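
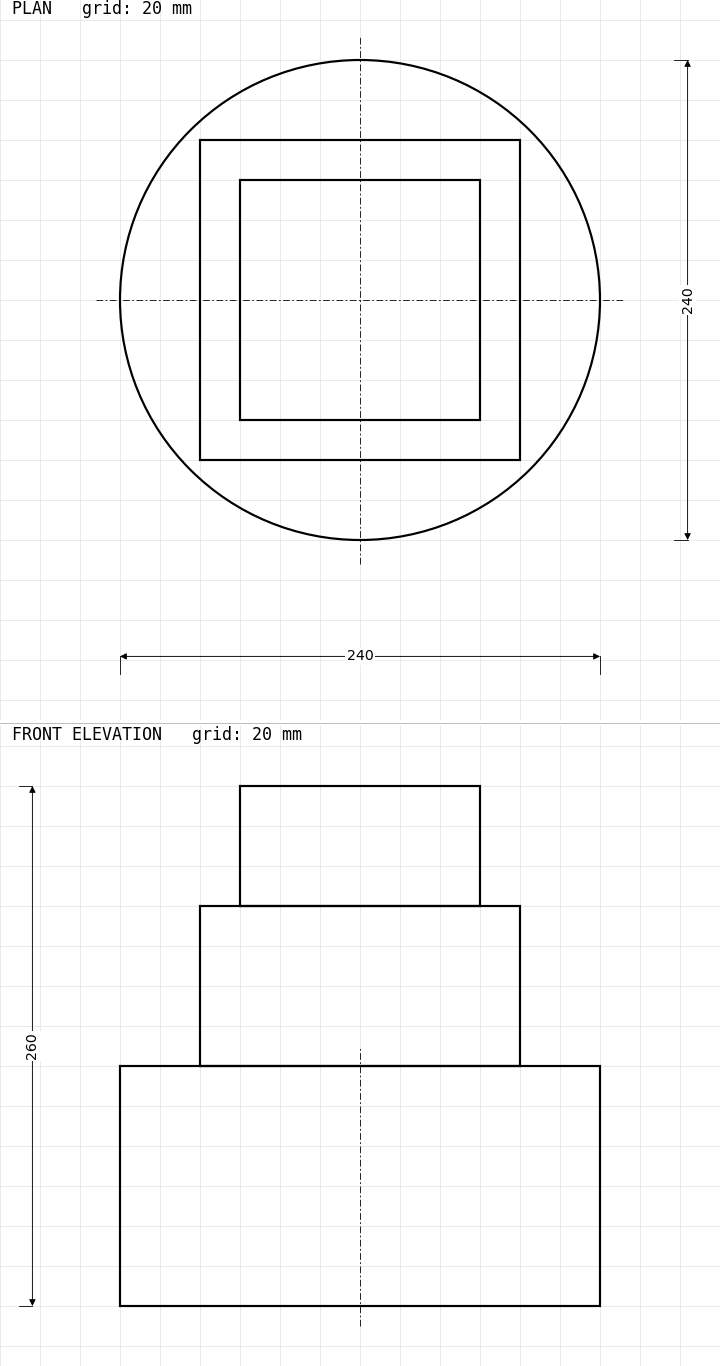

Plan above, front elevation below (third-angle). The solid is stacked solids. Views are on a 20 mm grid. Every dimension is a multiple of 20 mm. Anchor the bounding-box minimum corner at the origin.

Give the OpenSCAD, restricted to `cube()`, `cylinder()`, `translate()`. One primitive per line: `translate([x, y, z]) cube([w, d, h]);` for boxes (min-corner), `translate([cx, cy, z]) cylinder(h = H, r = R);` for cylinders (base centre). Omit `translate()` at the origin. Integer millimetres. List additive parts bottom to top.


translate([120, 120, 0]) cylinder(h = 120, r = 120);
translate([40, 40, 120]) cube([160, 160, 80]);
translate([60, 60, 200]) cube([120, 120, 60]);


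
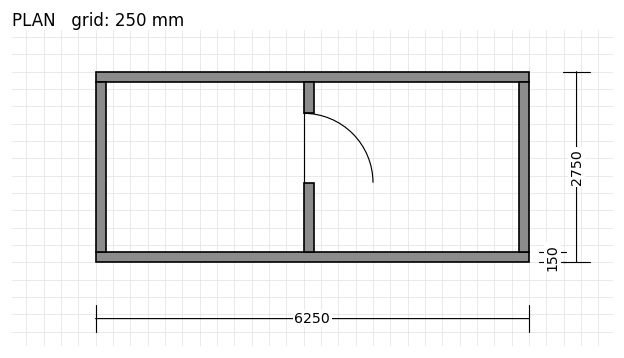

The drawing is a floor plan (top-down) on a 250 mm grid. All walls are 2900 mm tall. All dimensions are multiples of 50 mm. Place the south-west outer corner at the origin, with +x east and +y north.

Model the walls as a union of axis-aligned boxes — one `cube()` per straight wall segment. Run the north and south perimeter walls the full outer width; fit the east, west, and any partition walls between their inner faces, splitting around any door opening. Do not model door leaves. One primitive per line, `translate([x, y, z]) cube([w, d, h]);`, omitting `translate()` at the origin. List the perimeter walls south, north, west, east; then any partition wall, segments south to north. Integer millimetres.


cube([6250, 150, 2900]);
translate([0, 2600, 0]) cube([6250, 150, 2900]);
translate([0, 150, 0]) cube([150, 2450, 2900]);
translate([6100, 150, 0]) cube([150, 2450, 2900]);
translate([3000, 150, 0]) cube([150, 1000, 2900]);
translate([3000, 2150, 0]) cube([150, 450, 2900]);


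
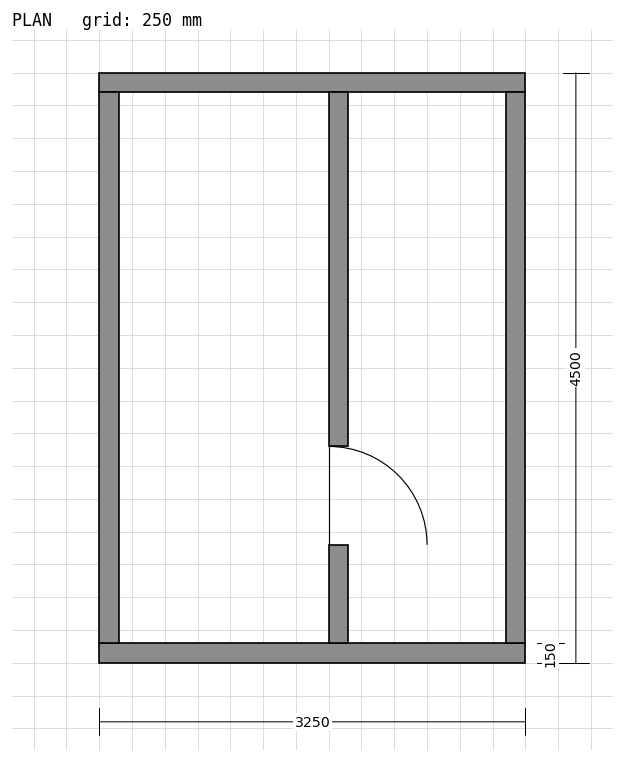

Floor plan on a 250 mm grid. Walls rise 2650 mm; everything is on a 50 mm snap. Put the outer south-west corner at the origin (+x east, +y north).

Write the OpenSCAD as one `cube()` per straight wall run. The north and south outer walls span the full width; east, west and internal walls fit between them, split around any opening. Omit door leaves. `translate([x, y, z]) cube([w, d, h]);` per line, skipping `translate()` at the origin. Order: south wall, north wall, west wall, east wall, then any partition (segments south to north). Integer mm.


cube([3250, 150, 2650]);
translate([0, 4350, 0]) cube([3250, 150, 2650]);
translate([0, 150, 0]) cube([150, 4200, 2650]);
translate([3100, 150, 0]) cube([150, 4200, 2650]);
translate([1750, 150, 0]) cube([150, 750, 2650]);
translate([1750, 1650, 0]) cube([150, 2700, 2650]);


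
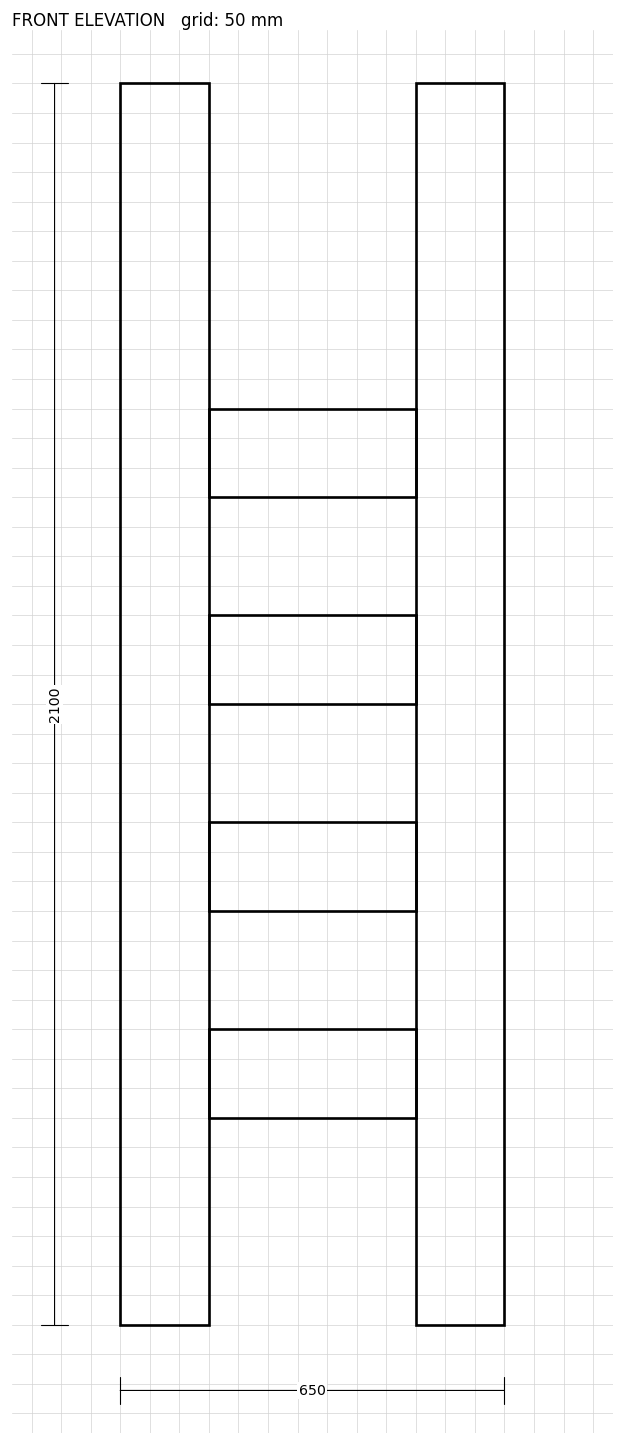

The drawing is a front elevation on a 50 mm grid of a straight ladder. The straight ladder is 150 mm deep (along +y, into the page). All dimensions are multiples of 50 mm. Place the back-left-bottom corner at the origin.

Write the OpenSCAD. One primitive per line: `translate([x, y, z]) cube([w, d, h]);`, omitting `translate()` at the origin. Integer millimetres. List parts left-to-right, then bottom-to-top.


cube([150, 150, 2100]);
translate([150, 0, 350]) cube([350, 150, 150]);
translate([150, 0, 700]) cube([350, 150, 150]);
translate([150, 0, 1050]) cube([350, 150, 150]);
translate([150, 0, 1400]) cube([350, 150, 150]);
translate([500, 0, 0]) cube([150, 150, 2100]);


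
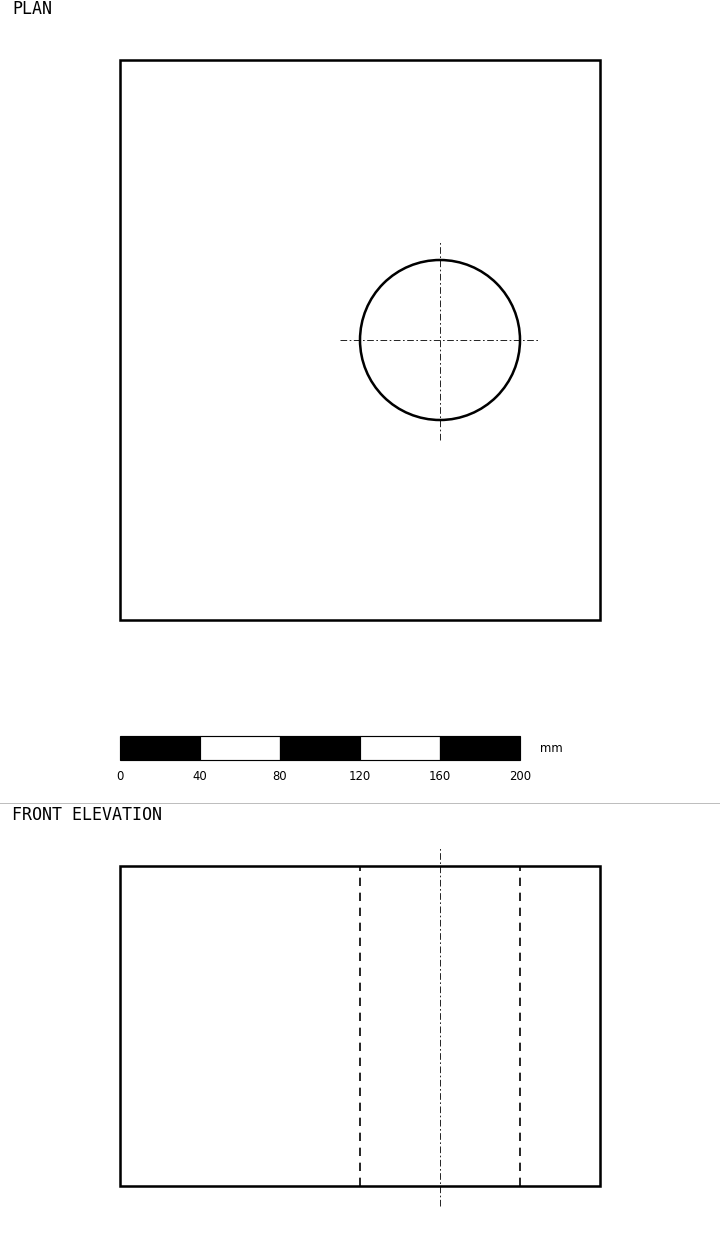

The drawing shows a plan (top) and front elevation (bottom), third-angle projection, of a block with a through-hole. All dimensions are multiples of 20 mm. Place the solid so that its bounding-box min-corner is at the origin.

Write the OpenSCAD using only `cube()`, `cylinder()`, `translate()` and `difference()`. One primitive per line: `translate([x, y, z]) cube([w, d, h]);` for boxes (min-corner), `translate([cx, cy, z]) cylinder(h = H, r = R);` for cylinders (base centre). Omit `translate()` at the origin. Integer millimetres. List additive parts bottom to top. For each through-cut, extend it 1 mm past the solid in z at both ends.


difference() {
  cube([240, 280, 160]);
  translate([160, 140, -1]) cylinder(h = 162, r = 40);
}


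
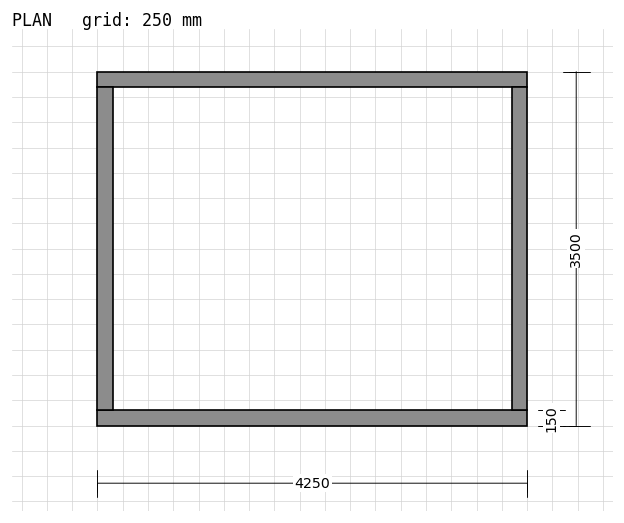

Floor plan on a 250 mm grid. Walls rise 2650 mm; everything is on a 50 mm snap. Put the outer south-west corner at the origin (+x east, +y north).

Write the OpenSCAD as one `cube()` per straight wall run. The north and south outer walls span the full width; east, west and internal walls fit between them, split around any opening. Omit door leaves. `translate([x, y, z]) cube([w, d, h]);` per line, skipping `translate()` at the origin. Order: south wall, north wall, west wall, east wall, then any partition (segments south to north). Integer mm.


cube([4250, 150, 2650]);
translate([0, 3350, 0]) cube([4250, 150, 2650]);
translate([0, 150, 0]) cube([150, 3200, 2650]);
translate([4100, 150, 0]) cube([150, 3200, 2650]);


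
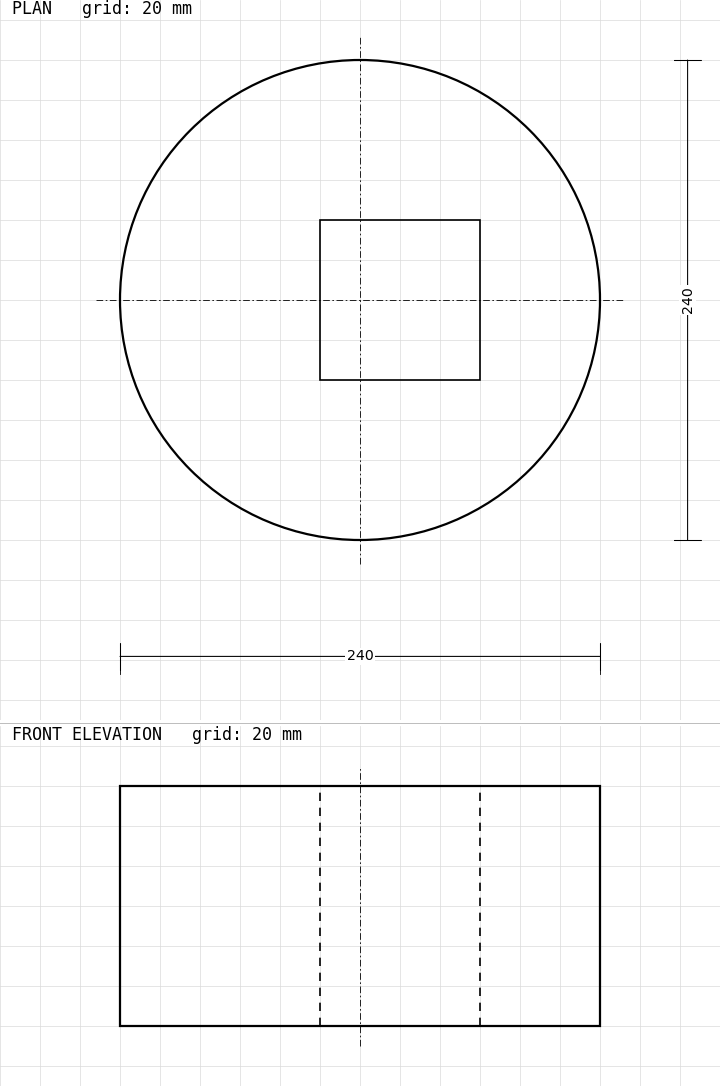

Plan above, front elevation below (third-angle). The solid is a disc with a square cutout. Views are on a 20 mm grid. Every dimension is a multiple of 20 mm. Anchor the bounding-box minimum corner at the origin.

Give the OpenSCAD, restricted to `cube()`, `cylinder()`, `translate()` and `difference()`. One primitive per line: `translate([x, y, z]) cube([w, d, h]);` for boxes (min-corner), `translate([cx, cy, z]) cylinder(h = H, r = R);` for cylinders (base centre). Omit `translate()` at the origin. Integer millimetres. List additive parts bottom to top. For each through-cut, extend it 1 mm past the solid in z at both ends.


difference() {
  translate([120, 120, 0]) cylinder(h = 120, r = 120);
  translate([100, 80, -1]) cube([80, 80, 122]);
}


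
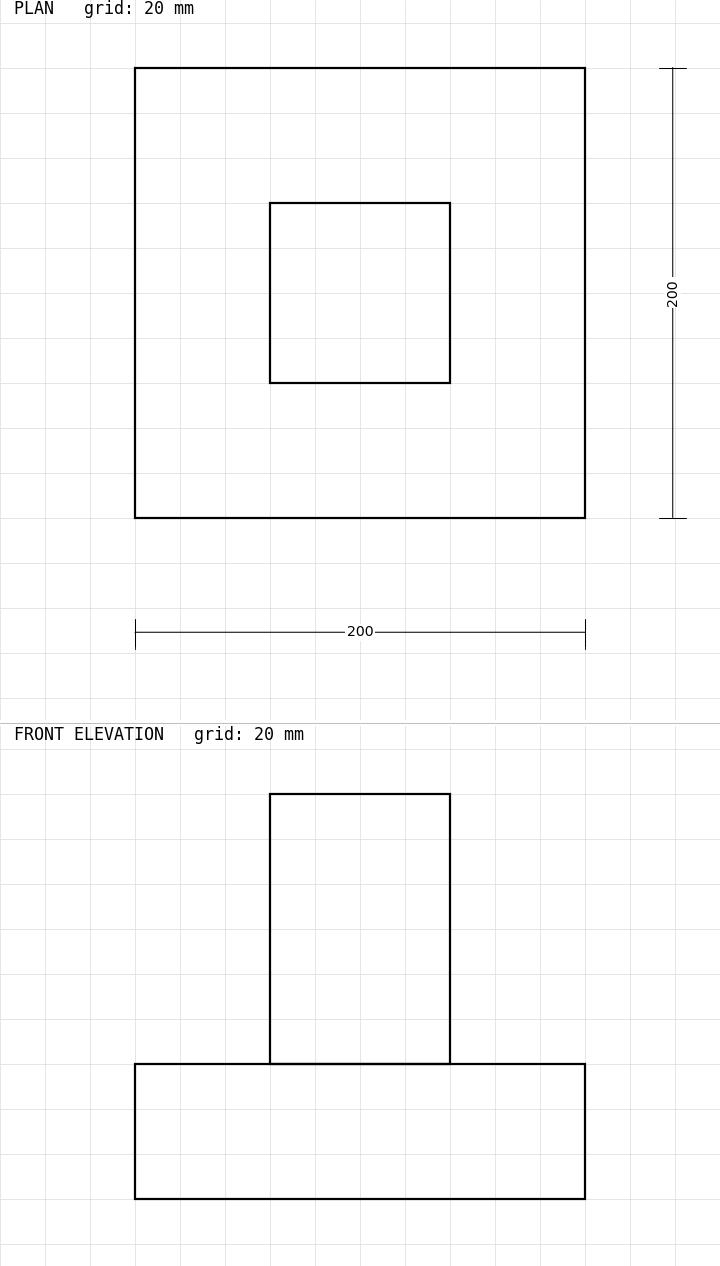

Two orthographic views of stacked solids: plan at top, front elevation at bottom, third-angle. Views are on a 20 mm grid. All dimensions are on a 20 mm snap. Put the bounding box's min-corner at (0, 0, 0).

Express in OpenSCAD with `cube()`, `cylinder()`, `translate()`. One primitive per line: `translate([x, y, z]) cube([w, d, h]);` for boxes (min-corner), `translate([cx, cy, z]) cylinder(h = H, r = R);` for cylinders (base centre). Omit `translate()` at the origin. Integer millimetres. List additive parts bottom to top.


cube([200, 200, 60]);
translate([60, 60, 60]) cube([80, 80, 120]);


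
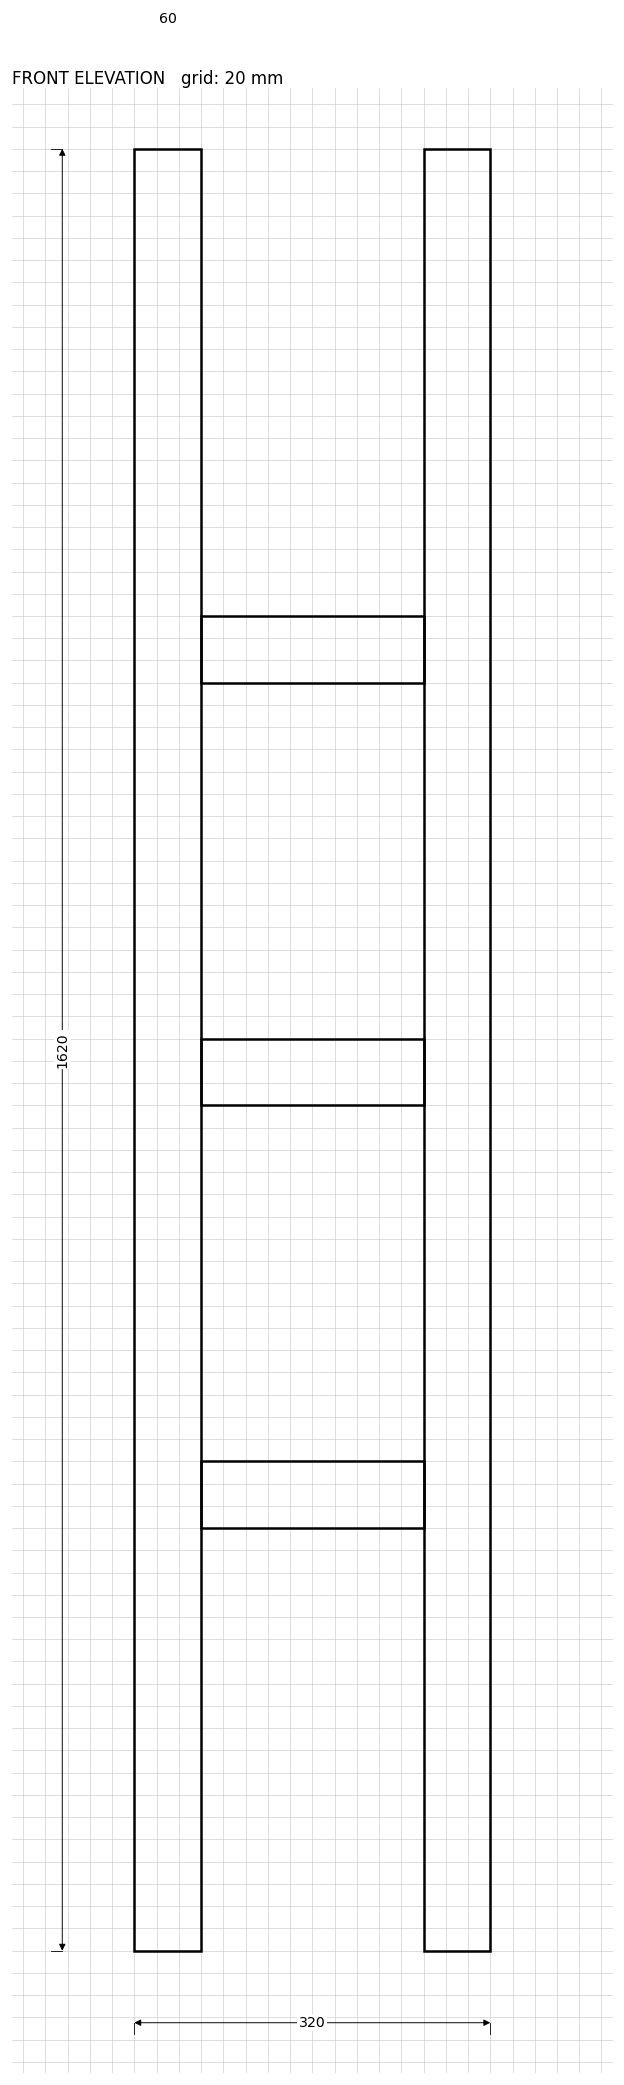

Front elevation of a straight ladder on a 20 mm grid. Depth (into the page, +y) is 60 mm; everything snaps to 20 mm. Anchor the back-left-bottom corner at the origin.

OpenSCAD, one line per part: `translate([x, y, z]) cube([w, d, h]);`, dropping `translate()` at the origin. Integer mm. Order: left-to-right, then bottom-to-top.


cube([60, 60, 1620]);
translate([60, 0, 380]) cube([200, 60, 60]);
translate([60, 0, 760]) cube([200, 60, 60]);
translate([60, 0, 1140]) cube([200, 60, 60]);
translate([260, 0, 0]) cube([60, 60, 1620]);


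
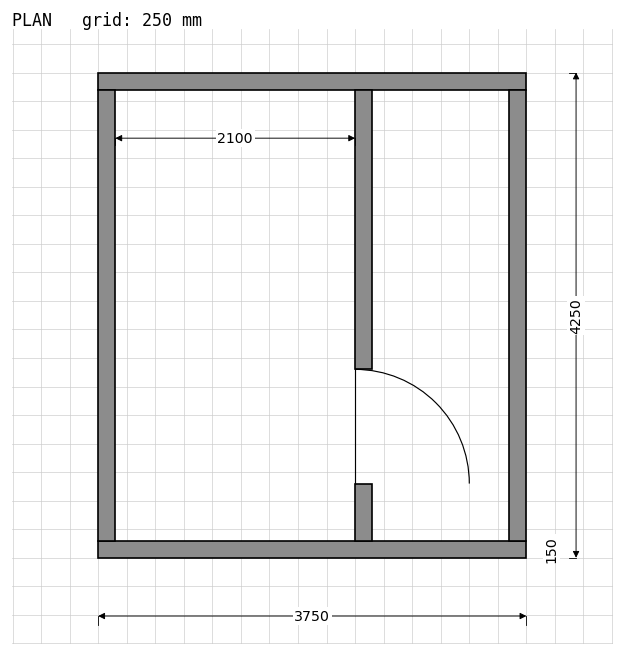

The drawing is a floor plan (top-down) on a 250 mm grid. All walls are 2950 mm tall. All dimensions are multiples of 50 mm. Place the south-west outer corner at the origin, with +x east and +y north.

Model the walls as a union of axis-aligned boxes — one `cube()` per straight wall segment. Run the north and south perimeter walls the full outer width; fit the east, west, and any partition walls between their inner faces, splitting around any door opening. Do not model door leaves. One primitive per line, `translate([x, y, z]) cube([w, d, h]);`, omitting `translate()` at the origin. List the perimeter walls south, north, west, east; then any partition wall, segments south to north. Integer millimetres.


cube([3750, 150, 2950]);
translate([0, 4100, 0]) cube([3750, 150, 2950]);
translate([0, 150, 0]) cube([150, 3950, 2950]);
translate([3600, 150, 0]) cube([150, 3950, 2950]);
translate([2250, 150, 0]) cube([150, 500, 2950]);
translate([2250, 1650, 0]) cube([150, 2450, 2950]);


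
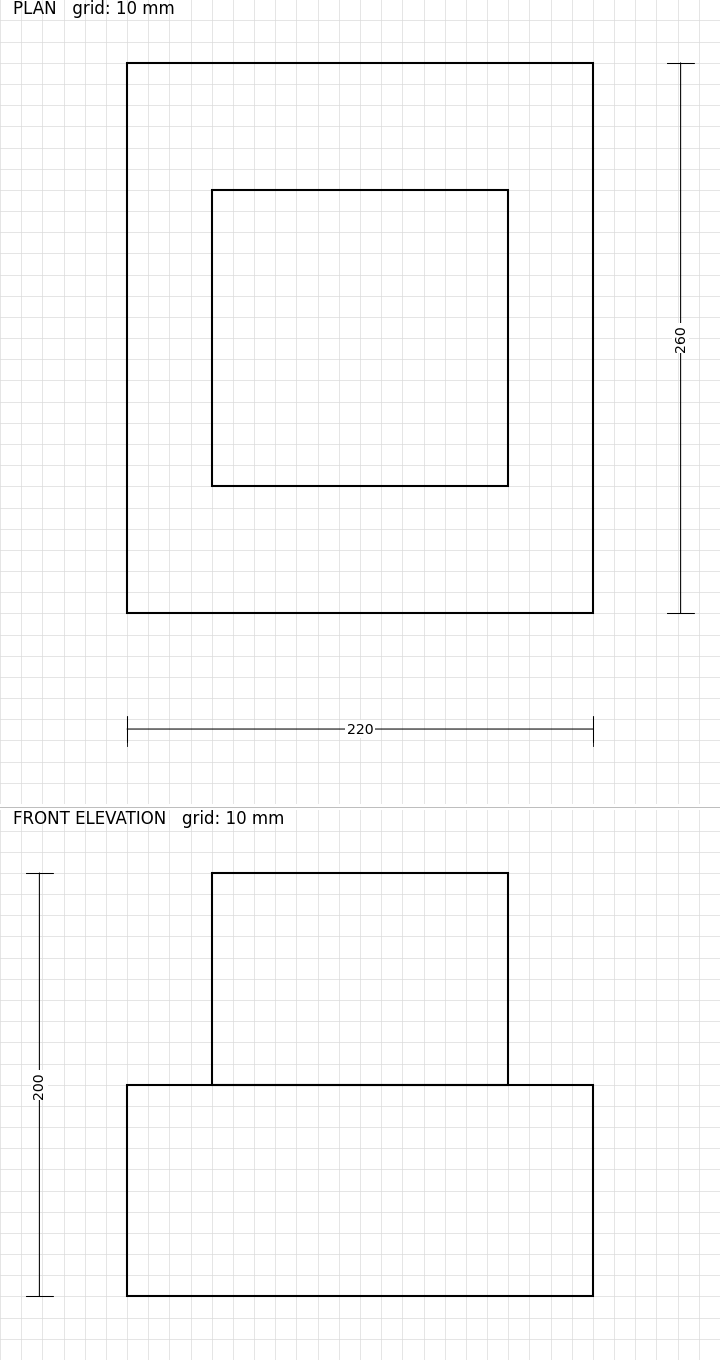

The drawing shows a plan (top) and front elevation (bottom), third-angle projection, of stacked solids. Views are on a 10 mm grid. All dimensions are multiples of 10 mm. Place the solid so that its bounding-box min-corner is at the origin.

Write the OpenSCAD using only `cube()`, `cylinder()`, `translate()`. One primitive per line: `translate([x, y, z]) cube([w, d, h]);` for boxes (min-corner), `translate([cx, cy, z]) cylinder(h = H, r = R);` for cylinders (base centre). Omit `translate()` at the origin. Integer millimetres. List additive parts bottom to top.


cube([220, 260, 100]);
translate([40, 60, 100]) cube([140, 140, 100]);


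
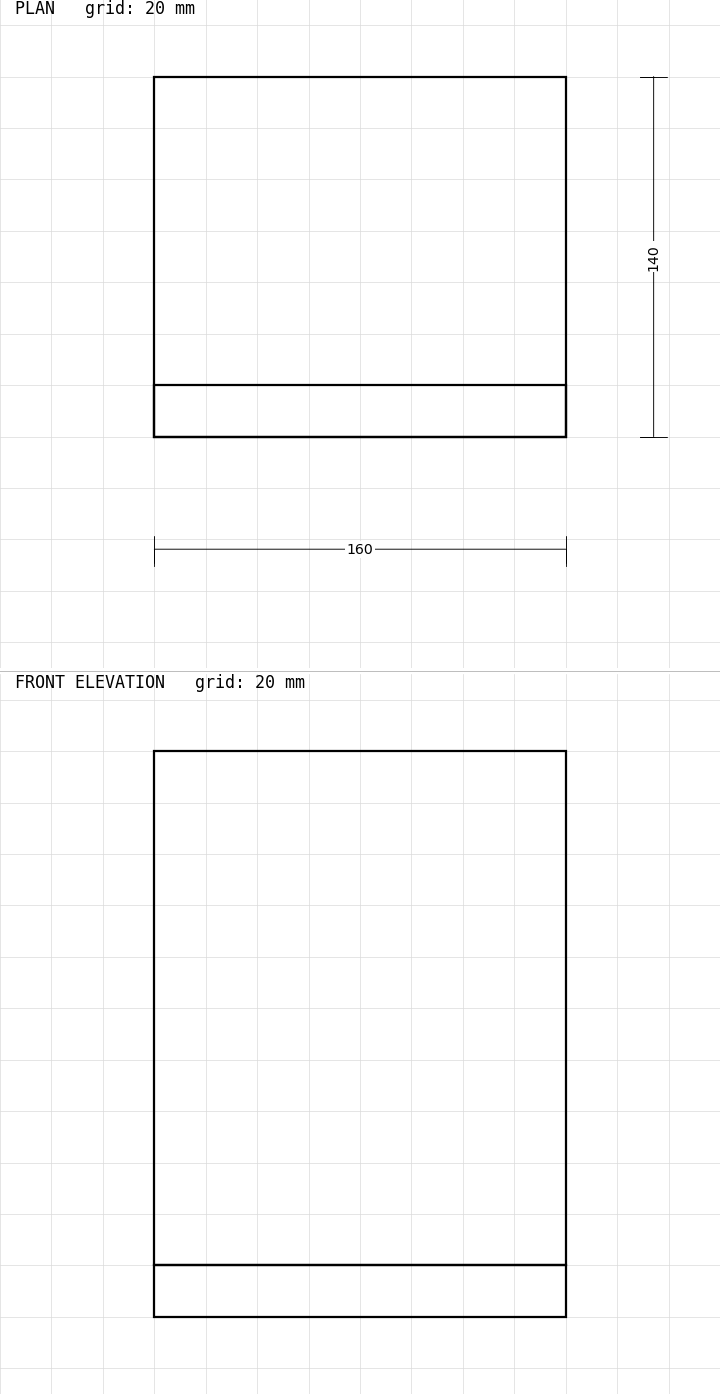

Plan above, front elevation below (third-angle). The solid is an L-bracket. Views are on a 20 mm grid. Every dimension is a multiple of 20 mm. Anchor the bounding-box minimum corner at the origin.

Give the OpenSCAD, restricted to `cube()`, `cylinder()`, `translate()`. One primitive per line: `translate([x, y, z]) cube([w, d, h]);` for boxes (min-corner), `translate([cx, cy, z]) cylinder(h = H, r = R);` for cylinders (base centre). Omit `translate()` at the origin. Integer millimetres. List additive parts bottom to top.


cube([160, 140, 20]);
translate([0, 0, 20]) cube([160, 20, 200]);


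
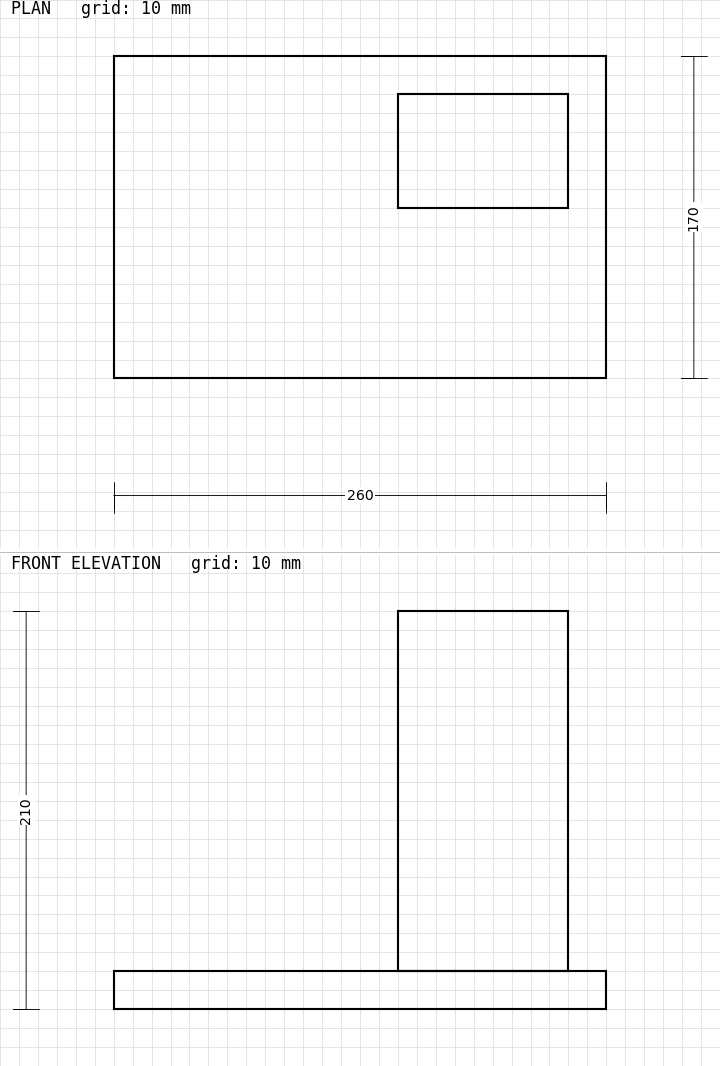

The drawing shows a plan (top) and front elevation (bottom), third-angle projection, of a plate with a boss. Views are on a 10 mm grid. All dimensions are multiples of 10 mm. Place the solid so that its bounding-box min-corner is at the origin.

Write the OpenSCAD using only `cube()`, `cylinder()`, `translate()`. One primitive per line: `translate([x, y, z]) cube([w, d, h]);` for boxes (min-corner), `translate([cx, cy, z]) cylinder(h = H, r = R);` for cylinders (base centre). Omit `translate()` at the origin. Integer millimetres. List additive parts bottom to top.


cube([260, 170, 20]);
translate([150, 90, 20]) cube([90, 60, 190]);


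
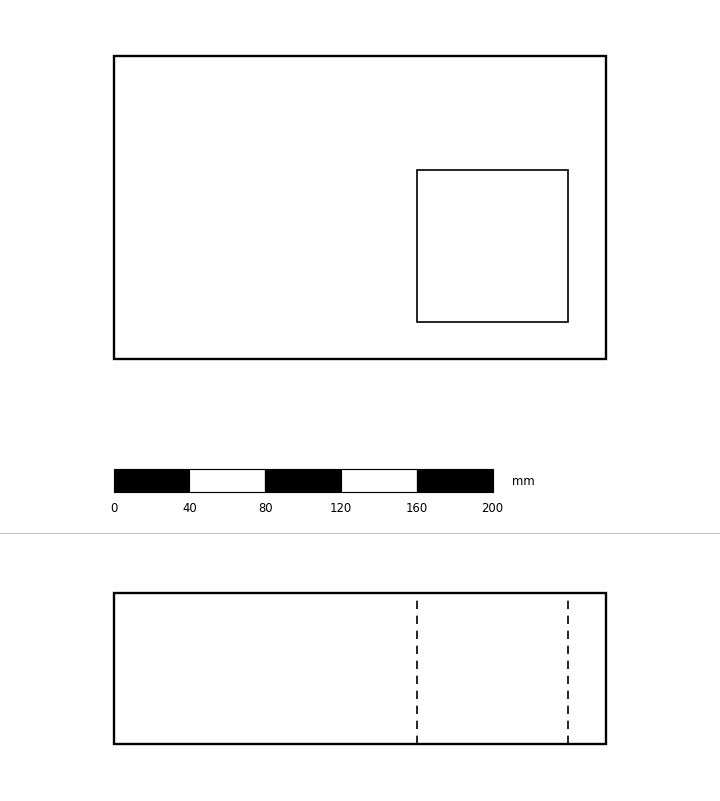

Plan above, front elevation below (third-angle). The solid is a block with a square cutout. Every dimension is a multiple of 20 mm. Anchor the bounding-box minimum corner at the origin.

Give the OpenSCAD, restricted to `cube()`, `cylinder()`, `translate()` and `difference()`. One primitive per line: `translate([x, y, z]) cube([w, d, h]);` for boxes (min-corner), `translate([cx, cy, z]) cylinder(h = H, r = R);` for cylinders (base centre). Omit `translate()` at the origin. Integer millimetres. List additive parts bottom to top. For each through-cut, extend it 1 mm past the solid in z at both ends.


difference() {
  cube([260, 160, 80]);
  translate([160, 20, -1]) cube([80, 80, 82]);
}


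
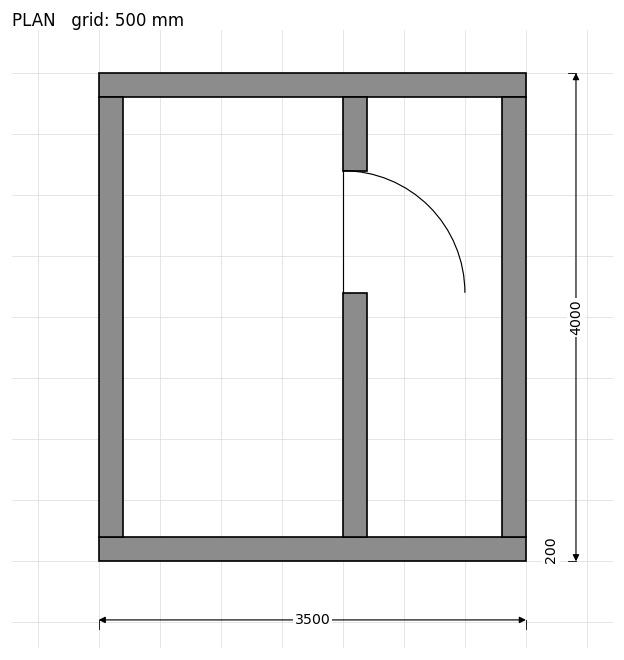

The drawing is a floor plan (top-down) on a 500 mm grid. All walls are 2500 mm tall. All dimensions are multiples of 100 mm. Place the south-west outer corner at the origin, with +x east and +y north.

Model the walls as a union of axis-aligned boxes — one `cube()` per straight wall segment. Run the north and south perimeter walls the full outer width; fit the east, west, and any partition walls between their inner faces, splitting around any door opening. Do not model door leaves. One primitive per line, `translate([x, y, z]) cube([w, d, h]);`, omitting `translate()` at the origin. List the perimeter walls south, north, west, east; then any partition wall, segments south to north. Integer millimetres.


cube([3500, 200, 2500]);
translate([0, 3800, 0]) cube([3500, 200, 2500]);
translate([0, 200, 0]) cube([200, 3600, 2500]);
translate([3300, 200, 0]) cube([200, 3600, 2500]);
translate([2000, 200, 0]) cube([200, 2000, 2500]);
translate([2000, 3200, 0]) cube([200, 600, 2500]);


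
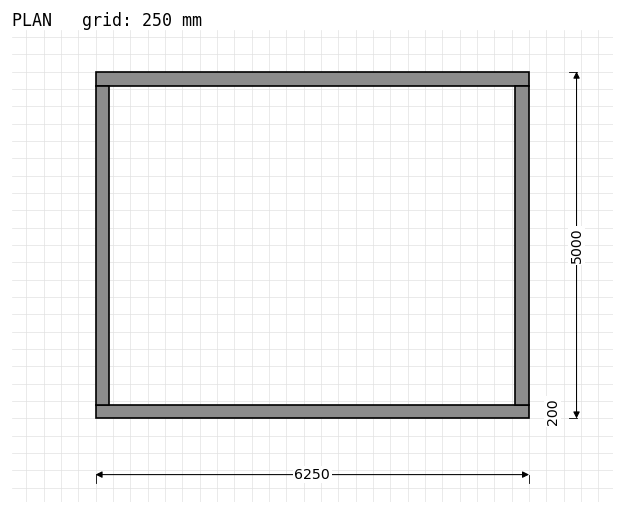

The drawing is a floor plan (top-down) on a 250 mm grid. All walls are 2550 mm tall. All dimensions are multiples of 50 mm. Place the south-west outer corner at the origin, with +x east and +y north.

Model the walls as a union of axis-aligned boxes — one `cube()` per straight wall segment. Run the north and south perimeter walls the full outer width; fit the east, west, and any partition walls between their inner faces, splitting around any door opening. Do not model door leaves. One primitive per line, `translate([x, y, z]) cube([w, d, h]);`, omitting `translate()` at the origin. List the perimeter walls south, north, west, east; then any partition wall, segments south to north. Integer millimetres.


cube([6250, 200, 2550]);
translate([0, 4800, 0]) cube([6250, 200, 2550]);
translate([0, 200, 0]) cube([200, 4600, 2550]);
translate([6050, 200, 0]) cube([200, 4600, 2550]);


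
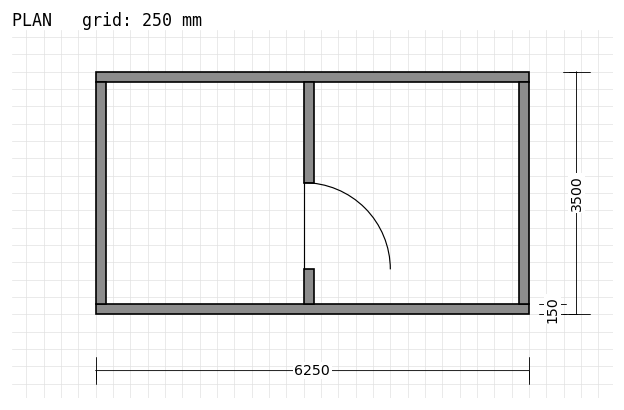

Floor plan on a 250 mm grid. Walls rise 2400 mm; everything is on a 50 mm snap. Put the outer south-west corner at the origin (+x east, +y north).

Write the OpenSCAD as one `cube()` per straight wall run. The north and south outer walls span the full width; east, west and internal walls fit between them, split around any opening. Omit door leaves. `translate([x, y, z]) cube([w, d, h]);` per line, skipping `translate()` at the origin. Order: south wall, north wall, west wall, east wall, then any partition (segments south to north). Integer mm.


cube([6250, 150, 2400]);
translate([0, 3350, 0]) cube([6250, 150, 2400]);
translate([0, 150, 0]) cube([150, 3200, 2400]);
translate([6100, 150, 0]) cube([150, 3200, 2400]);
translate([3000, 150, 0]) cube([150, 500, 2400]);
translate([3000, 1900, 0]) cube([150, 1450, 2400]);


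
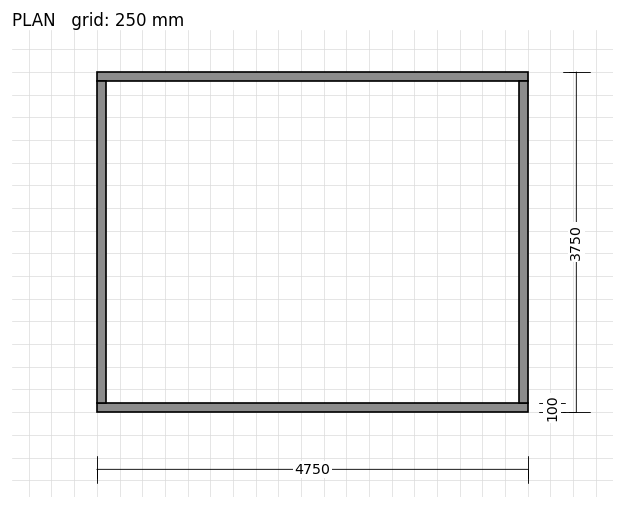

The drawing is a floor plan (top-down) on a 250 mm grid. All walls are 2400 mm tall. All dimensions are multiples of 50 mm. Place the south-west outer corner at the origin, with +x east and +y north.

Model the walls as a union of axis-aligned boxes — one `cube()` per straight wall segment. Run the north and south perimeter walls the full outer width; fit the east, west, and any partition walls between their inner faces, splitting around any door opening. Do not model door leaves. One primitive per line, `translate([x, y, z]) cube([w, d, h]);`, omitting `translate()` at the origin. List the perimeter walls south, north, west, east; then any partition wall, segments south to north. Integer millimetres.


cube([4750, 100, 2400]);
translate([0, 3650, 0]) cube([4750, 100, 2400]);
translate([0, 100, 0]) cube([100, 3550, 2400]);
translate([4650, 100, 0]) cube([100, 3550, 2400]);


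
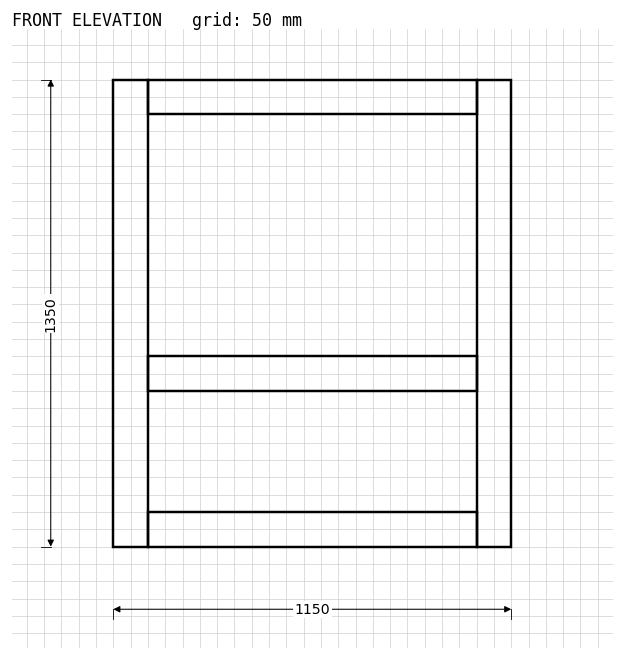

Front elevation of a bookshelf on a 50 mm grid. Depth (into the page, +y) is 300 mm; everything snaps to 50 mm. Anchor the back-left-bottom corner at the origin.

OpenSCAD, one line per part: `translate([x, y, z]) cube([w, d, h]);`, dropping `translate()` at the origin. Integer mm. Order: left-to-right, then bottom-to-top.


cube([100, 300, 1350]);
translate([100, 0, 0]) cube([950, 300, 100]);
translate([100, 0, 450]) cube([950, 300, 100]);
translate([100, 0, 1250]) cube([950, 300, 100]);
translate([1050, 0, 0]) cube([100, 300, 1350]);


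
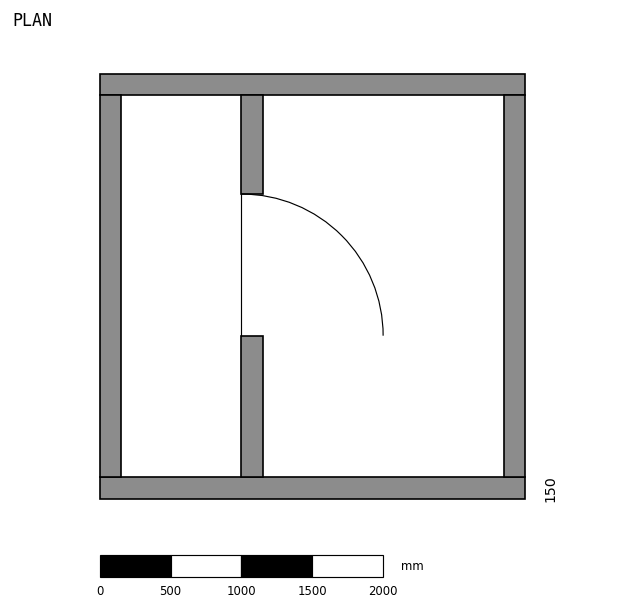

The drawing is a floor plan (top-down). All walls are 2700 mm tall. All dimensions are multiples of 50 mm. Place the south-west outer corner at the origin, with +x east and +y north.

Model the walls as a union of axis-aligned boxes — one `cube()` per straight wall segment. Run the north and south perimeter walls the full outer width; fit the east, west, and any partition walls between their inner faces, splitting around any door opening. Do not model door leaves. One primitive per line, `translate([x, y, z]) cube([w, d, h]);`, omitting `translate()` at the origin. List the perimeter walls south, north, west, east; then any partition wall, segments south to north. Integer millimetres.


cube([3000, 150, 2700]);
translate([0, 2850, 0]) cube([3000, 150, 2700]);
translate([0, 150, 0]) cube([150, 2700, 2700]);
translate([2850, 150, 0]) cube([150, 2700, 2700]);
translate([1000, 150, 0]) cube([150, 1000, 2700]);
translate([1000, 2150, 0]) cube([150, 700, 2700]);


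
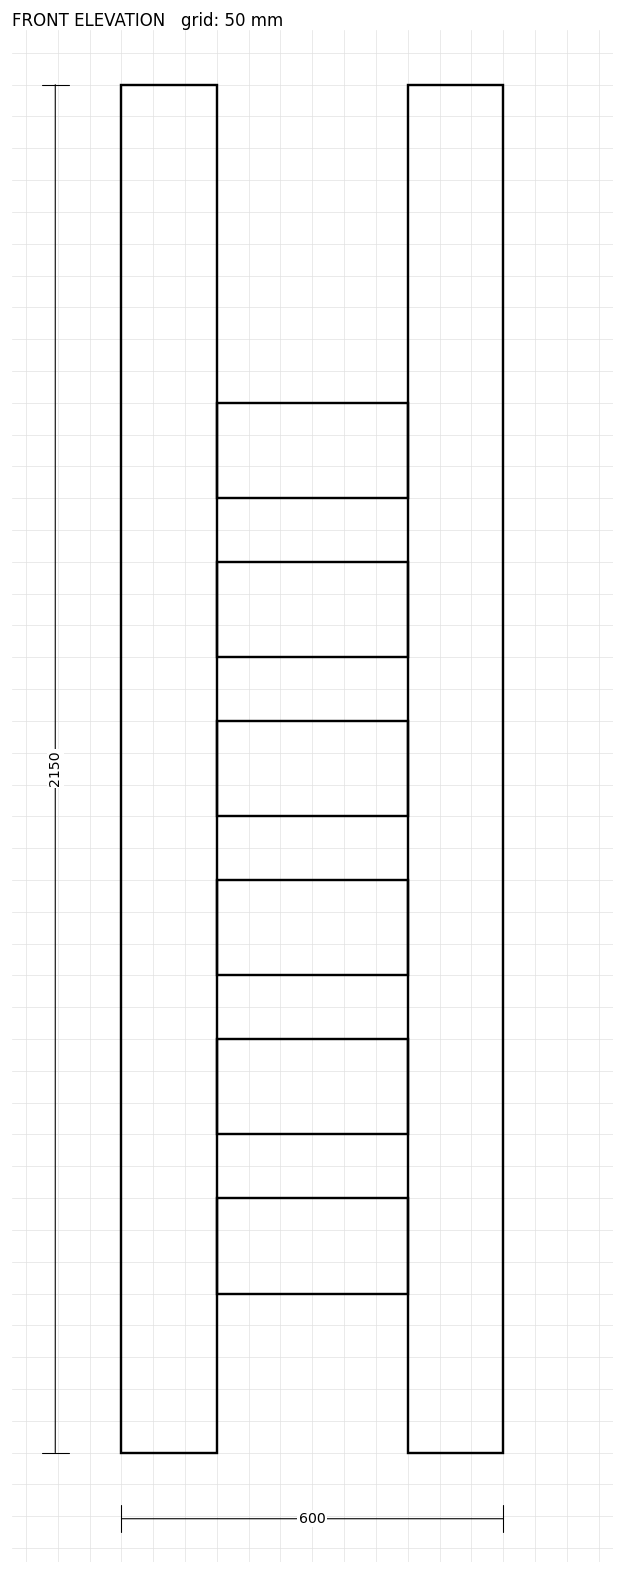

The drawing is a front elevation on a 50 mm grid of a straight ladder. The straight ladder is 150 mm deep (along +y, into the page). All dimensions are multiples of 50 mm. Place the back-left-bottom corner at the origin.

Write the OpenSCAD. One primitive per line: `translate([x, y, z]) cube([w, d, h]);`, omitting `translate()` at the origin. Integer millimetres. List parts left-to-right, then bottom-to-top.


cube([150, 150, 2150]);
translate([150, 0, 250]) cube([300, 150, 150]);
translate([150, 0, 500]) cube([300, 150, 150]);
translate([150, 0, 750]) cube([300, 150, 150]);
translate([150, 0, 1000]) cube([300, 150, 150]);
translate([150, 0, 1250]) cube([300, 150, 150]);
translate([150, 0, 1500]) cube([300, 150, 150]);
translate([450, 0, 0]) cube([150, 150, 2150]);


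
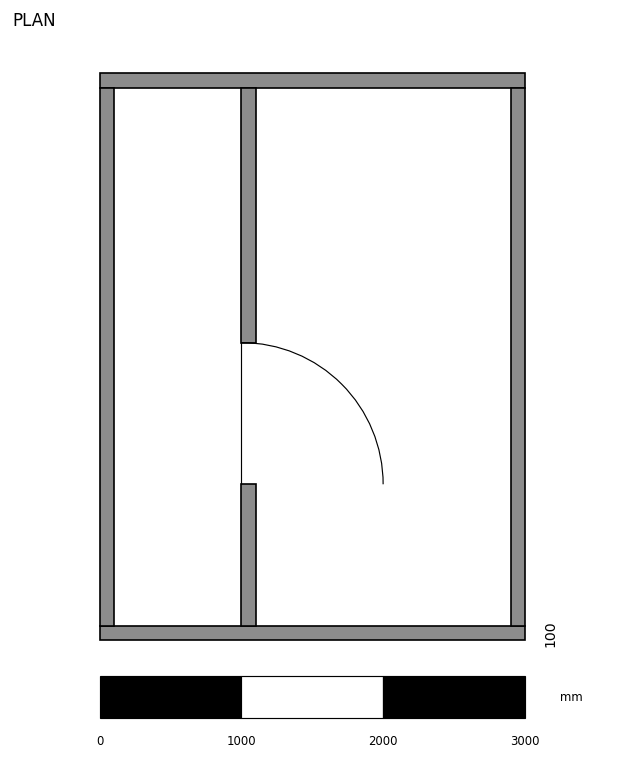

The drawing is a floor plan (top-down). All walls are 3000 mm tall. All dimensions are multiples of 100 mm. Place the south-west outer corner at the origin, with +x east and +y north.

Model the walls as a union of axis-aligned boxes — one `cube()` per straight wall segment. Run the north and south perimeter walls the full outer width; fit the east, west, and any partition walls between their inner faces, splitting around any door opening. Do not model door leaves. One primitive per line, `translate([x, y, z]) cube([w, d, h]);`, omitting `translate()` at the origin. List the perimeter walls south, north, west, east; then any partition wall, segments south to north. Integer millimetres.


cube([3000, 100, 3000]);
translate([0, 3900, 0]) cube([3000, 100, 3000]);
translate([0, 100, 0]) cube([100, 3800, 3000]);
translate([2900, 100, 0]) cube([100, 3800, 3000]);
translate([1000, 100, 0]) cube([100, 1000, 3000]);
translate([1000, 2100, 0]) cube([100, 1800, 3000]);


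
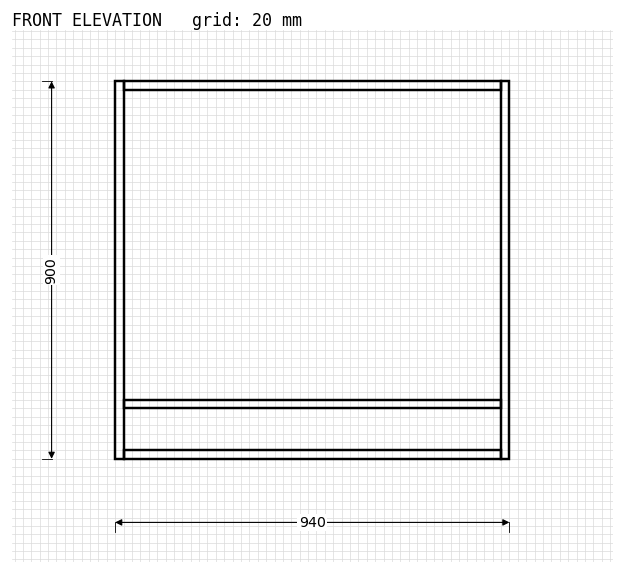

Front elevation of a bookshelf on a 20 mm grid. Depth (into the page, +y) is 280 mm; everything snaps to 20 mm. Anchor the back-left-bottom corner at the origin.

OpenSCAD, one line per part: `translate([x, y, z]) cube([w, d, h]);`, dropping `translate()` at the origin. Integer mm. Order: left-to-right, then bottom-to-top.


cube([20, 280, 900]);
translate([20, 0, 0]) cube([900, 280, 20]);
translate([20, 0, 120]) cube([900, 280, 20]);
translate([20, 0, 880]) cube([900, 280, 20]);
translate([920, 0, 0]) cube([20, 280, 900]);


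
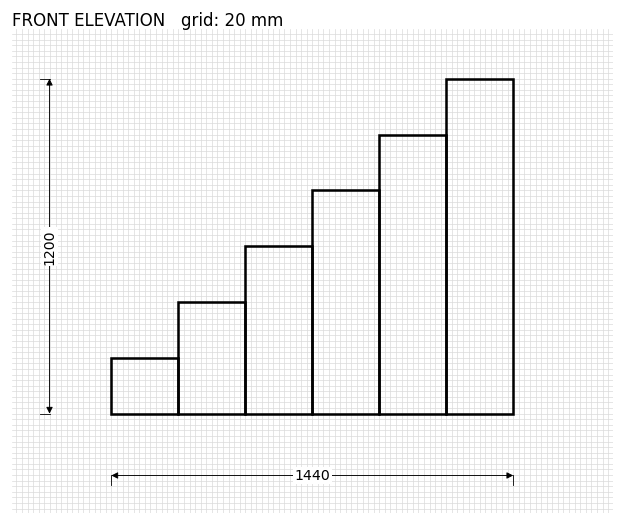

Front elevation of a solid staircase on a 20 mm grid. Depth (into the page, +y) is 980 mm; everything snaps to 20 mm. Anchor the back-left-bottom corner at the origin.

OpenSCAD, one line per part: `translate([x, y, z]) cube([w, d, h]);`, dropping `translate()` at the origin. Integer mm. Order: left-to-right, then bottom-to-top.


cube([240, 980, 200]);
translate([240, 0, 0]) cube([240, 980, 400]);
translate([480, 0, 0]) cube([240, 980, 600]);
translate([720, 0, 0]) cube([240, 980, 800]);
translate([960, 0, 0]) cube([240, 980, 1000]);
translate([1200, 0, 0]) cube([240, 980, 1200]);


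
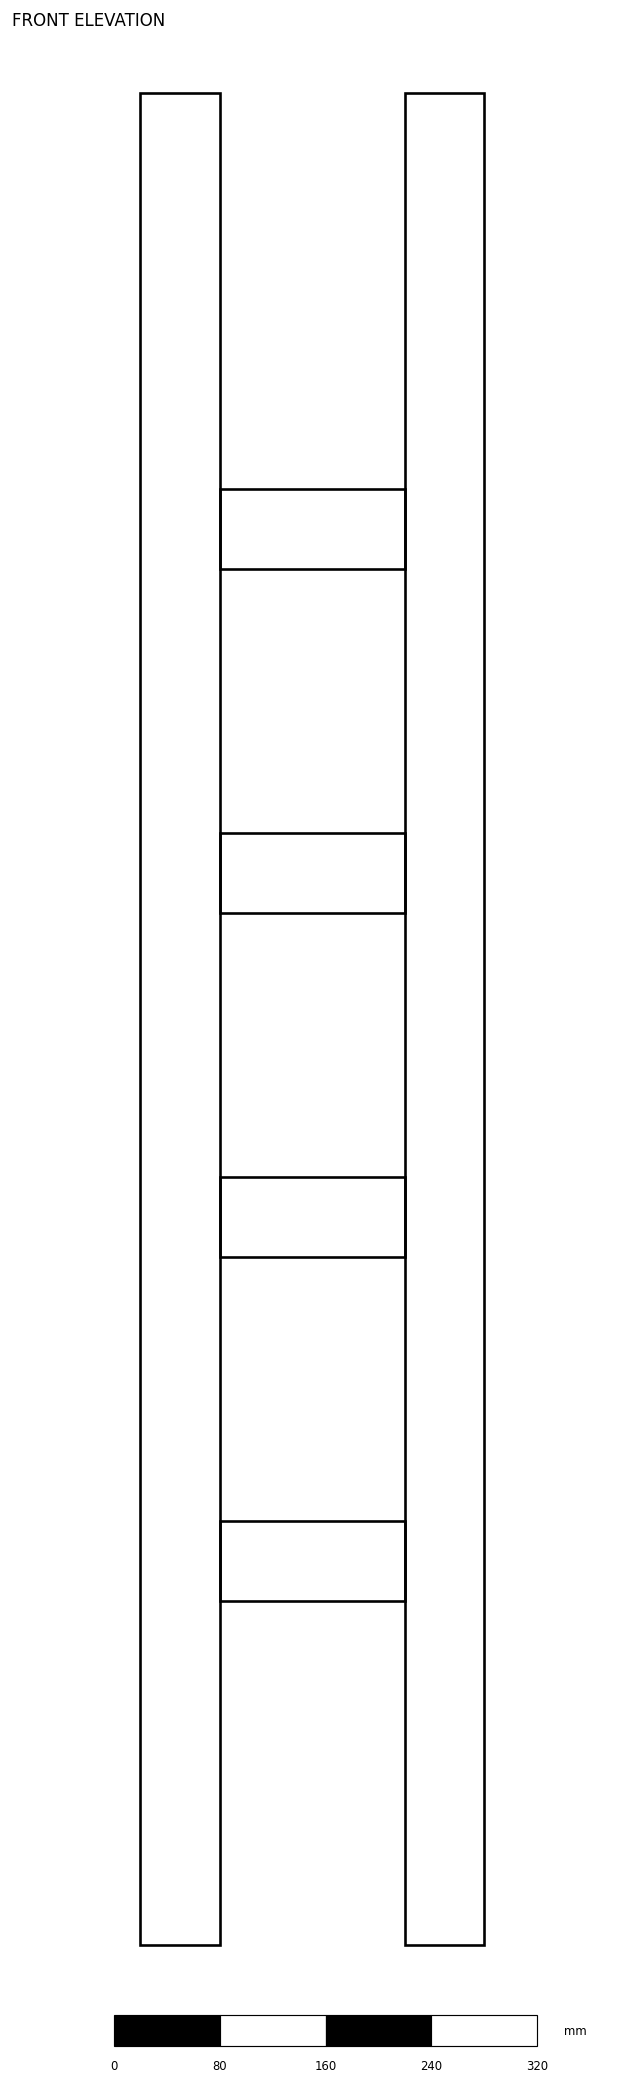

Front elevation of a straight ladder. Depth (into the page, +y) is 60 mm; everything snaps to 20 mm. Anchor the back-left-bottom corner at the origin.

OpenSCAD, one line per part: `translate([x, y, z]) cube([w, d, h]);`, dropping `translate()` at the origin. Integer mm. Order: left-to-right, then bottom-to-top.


cube([60, 60, 1400]);
translate([60, 0, 260]) cube([140, 60, 60]);
translate([60, 0, 520]) cube([140, 60, 60]);
translate([60, 0, 780]) cube([140, 60, 60]);
translate([60, 0, 1040]) cube([140, 60, 60]);
translate([200, 0, 0]) cube([60, 60, 1400]);


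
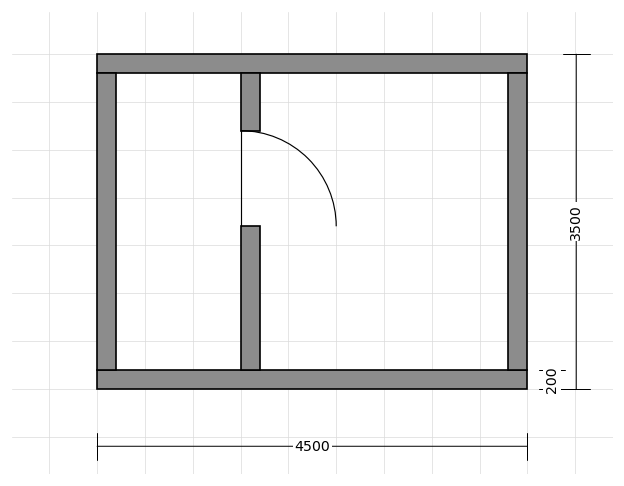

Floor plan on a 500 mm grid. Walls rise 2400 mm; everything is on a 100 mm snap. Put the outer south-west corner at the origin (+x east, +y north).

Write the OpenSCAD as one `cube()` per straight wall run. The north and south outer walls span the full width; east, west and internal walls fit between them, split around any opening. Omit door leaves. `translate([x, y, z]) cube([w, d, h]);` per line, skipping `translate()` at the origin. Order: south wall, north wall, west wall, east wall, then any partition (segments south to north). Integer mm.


cube([4500, 200, 2400]);
translate([0, 3300, 0]) cube([4500, 200, 2400]);
translate([0, 200, 0]) cube([200, 3100, 2400]);
translate([4300, 200, 0]) cube([200, 3100, 2400]);
translate([1500, 200, 0]) cube([200, 1500, 2400]);
translate([1500, 2700, 0]) cube([200, 600, 2400]);


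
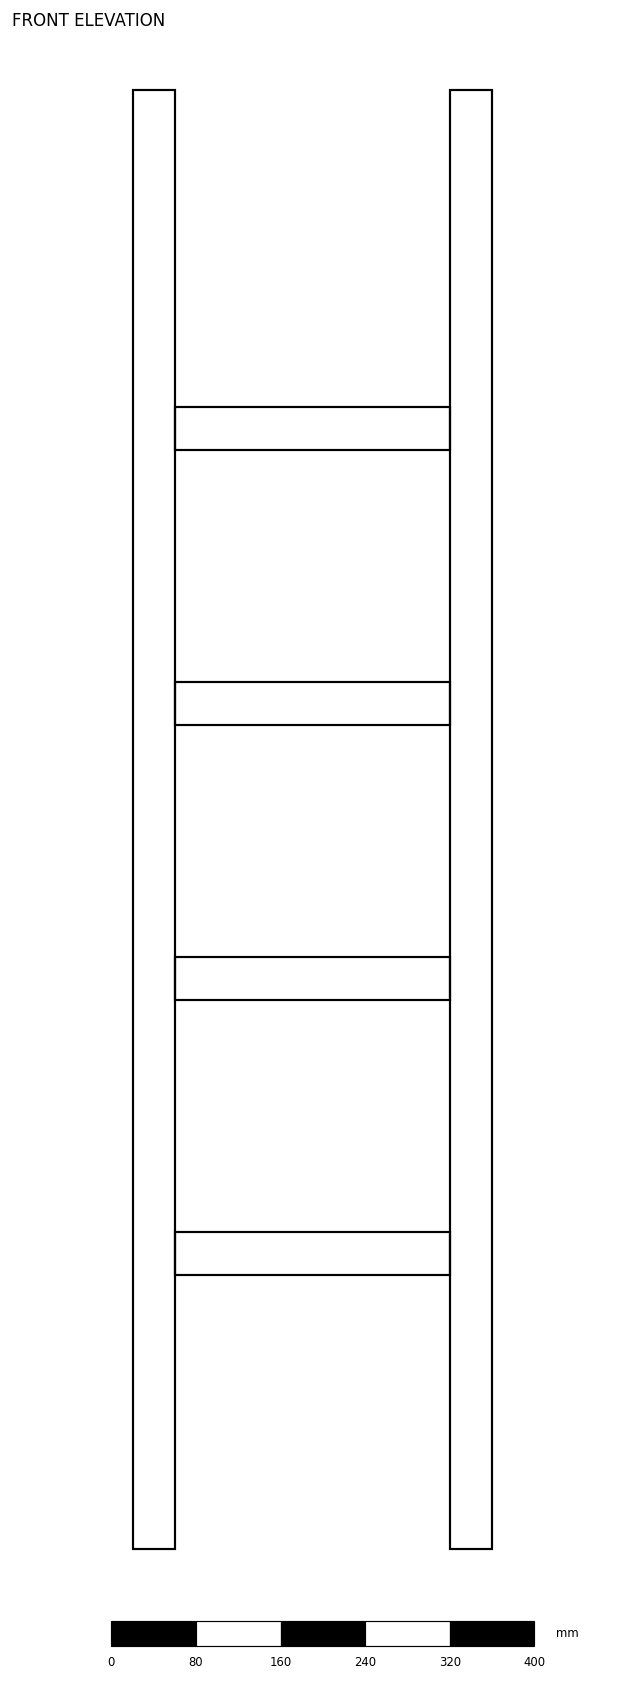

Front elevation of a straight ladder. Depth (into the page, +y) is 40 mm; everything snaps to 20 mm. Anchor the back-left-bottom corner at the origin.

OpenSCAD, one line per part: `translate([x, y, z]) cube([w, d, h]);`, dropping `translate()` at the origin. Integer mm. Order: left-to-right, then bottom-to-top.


cube([40, 40, 1380]);
translate([40, 0, 260]) cube([260, 40, 40]);
translate([40, 0, 520]) cube([260, 40, 40]);
translate([40, 0, 780]) cube([260, 40, 40]);
translate([40, 0, 1040]) cube([260, 40, 40]);
translate([300, 0, 0]) cube([40, 40, 1380]);


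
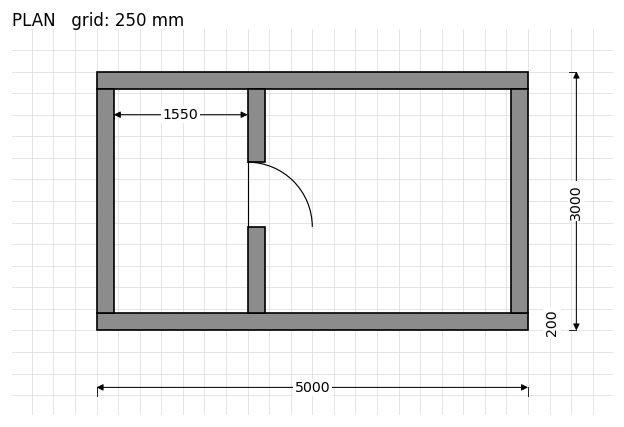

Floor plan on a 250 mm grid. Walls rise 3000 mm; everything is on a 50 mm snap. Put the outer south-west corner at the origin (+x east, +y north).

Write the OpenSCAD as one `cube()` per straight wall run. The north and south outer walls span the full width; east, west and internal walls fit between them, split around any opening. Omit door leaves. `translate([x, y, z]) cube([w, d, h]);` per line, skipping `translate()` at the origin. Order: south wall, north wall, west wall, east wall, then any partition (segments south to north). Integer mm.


cube([5000, 200, 3000]);
translate([0, 2800, 0]) cube([5000, 200, 3000]);
translate([0, 200, 0]) cube([200, 2600, 3000]);
translate([4800, 200, 0]) cube([200, 2600, 3000]);
translate([1750, 200, 0]) cube([200, 1000, 3000]);
translate([1750, 1950, 0]) cube([200, 850, 3000]);


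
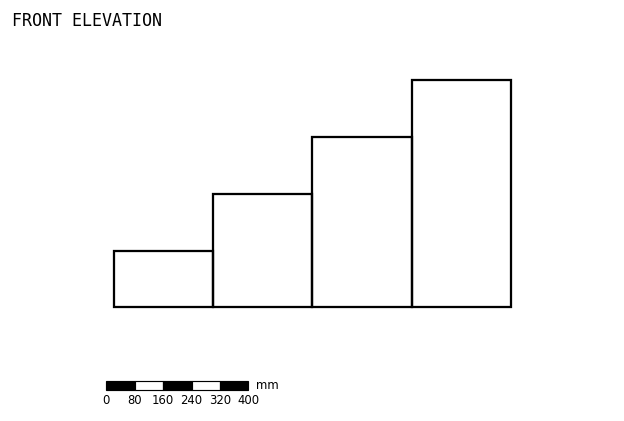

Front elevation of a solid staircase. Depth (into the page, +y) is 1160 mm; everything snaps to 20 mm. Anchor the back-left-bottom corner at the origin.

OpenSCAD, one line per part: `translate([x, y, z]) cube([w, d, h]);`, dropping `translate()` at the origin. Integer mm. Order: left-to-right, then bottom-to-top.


cube([280, 1160, 160]);
translate([280, 0, 0]) cube([280, 1160, 320]);
translate([560, 0, 0]) cube([280, 1160, 480]);
translate([840, 0, 0]) cube([280, 1160, 640]);


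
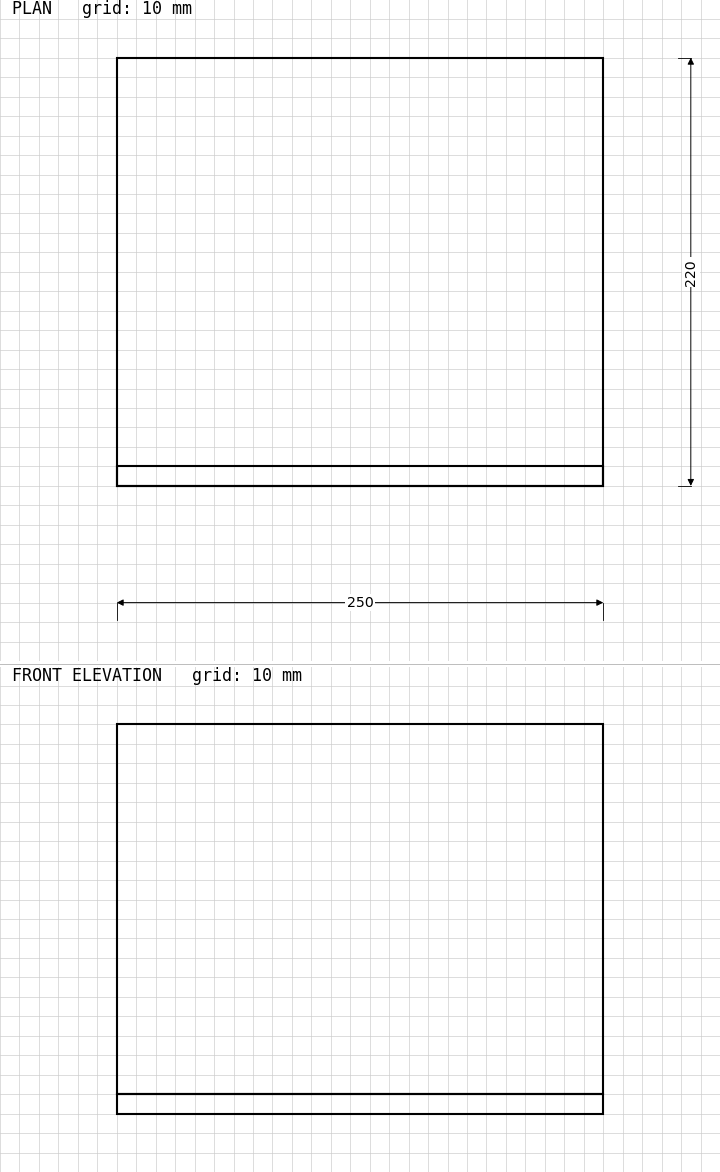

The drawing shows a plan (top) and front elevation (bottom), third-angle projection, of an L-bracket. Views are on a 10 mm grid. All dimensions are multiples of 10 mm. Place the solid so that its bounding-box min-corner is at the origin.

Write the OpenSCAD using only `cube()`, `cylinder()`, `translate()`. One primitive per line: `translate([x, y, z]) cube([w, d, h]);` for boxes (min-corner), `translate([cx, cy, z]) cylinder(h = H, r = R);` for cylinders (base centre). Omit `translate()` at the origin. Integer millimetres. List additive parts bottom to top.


cube([250, 220, 10]);
translate([0, 0, 10]) cube([250, 10, 190]);


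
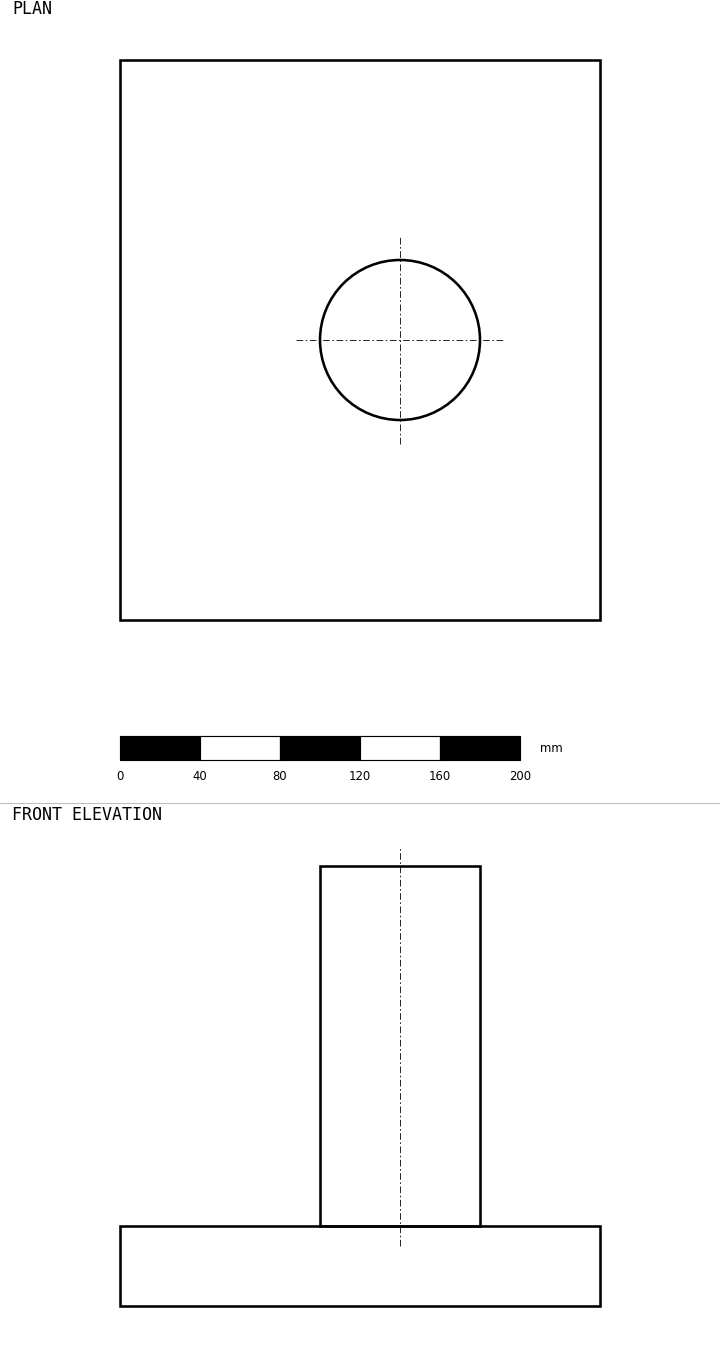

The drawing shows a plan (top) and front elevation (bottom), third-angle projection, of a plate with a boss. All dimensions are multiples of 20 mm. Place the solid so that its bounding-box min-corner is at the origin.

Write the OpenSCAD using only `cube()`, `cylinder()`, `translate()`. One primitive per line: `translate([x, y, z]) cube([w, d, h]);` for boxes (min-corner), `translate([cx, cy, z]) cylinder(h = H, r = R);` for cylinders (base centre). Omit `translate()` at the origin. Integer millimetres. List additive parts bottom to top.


cube([240, 280, 40]);
translate([140, 140, 40]) cylinder(h = 180, r = 40);


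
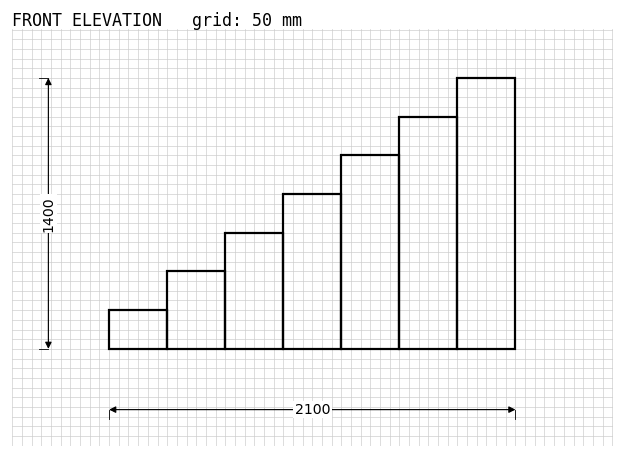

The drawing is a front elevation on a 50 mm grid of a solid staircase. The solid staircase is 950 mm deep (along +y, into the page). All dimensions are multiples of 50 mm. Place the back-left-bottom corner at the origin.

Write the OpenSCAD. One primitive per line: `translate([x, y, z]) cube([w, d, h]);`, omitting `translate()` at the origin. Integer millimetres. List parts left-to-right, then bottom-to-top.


cube([300, 950, 200]);
translate([300, 0, 0]) cube([300, 950, 400]);
translate([600, 0, 0]) cube([300, 950, 600]);
translate([900, 0, 0]) cube([300, 950, 800]);
translate([1200, 0, 0]) cube([300, 950, 1000]);
translate([1500, 0, 0]) cube([300, 950, 1200]);
translate([1800, 0, 0]) cube([300, 950, 1400]);


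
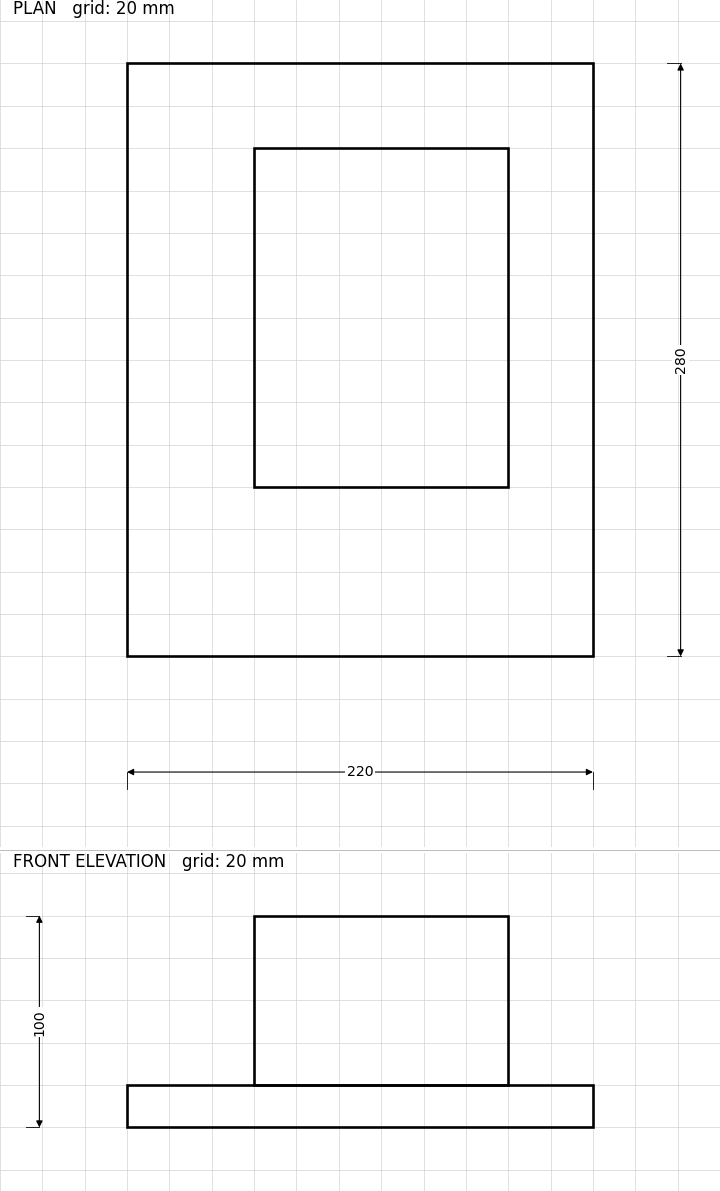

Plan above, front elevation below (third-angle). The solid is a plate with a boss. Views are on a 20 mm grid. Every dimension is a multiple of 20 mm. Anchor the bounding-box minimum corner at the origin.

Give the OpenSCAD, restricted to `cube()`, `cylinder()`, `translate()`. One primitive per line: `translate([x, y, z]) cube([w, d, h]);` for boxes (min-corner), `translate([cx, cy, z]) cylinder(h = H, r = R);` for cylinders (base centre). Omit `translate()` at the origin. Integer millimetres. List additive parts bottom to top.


cube([220, 280, 20]);
translate([60, 80, 20]) cube([120, 160, 80]);


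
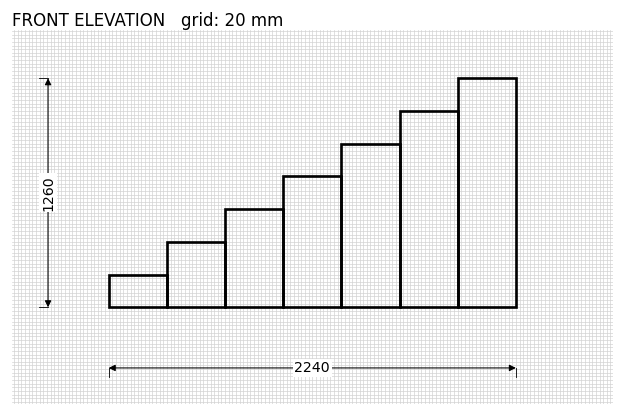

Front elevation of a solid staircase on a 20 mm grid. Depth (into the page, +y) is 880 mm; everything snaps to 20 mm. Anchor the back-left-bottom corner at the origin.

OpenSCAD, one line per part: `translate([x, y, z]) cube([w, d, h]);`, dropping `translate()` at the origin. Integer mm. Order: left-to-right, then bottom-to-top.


cube([320, 880, 180]);
translate([320, 0, 0]) cube([320, 880, 360]);
translate([640, 0, 0]) cube([320, 880, 540]);
translate([960, 0, 0]) cube([320, 880, 720]);
translate([1280, 0, 0]) cube([320, 880, 900]);
translate([1600, 0, 0]) cube([320, 880, 1080]);
translate([1920, 0, 0]) cube([320, 880, 1260]);


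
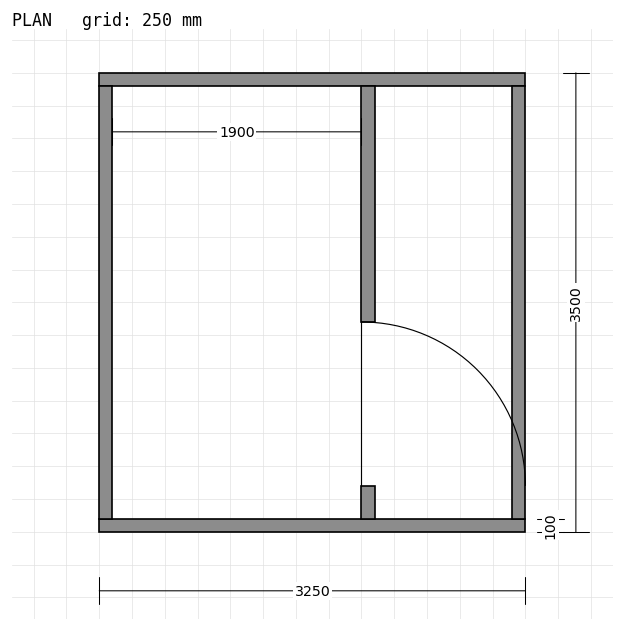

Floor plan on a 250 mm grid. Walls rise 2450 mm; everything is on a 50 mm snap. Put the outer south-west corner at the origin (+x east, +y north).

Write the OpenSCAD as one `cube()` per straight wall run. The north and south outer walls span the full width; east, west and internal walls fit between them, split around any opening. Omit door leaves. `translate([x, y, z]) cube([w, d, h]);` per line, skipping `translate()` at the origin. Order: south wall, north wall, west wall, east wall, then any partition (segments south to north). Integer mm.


cube([3250, 100, 2450]);
translate([0, 3400, 0]) cube([3250, 100, 2450]);
translate([0, 100, 0]) cube([100, 3300, 2450]);
translate([3150, 100, 0]) cube([100, 3300, 2450]);
translate([2000, 100, 0]) cube([100, 250, 2450]);
translate([2000, 1600, 0]) cube([100, 1800, 2450]);
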